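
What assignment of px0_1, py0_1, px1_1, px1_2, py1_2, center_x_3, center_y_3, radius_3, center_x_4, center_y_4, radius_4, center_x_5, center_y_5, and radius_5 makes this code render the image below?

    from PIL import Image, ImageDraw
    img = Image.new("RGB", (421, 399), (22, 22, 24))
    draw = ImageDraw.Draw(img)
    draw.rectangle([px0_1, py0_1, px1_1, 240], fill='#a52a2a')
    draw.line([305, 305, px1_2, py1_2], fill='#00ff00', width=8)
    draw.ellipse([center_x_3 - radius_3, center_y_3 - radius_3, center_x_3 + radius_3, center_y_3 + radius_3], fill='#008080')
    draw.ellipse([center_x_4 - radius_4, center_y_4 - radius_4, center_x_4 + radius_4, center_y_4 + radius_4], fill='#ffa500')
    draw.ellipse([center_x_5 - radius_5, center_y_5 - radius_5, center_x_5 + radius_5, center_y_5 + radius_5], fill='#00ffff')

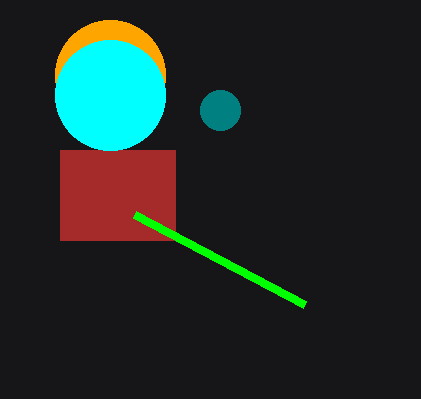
px0_1 = 60; py0_1 = 150; px1_1 = 175; px1_2 = 135; py1_2 = 215; center_x_3 = 220; center_y_3 = 110; radius_3 = 20; center_x_4 = 110; center_y_4 = 75; radius_4 = 55; center_x_5 = 110; center_y_5 = 95; radius_5 = 55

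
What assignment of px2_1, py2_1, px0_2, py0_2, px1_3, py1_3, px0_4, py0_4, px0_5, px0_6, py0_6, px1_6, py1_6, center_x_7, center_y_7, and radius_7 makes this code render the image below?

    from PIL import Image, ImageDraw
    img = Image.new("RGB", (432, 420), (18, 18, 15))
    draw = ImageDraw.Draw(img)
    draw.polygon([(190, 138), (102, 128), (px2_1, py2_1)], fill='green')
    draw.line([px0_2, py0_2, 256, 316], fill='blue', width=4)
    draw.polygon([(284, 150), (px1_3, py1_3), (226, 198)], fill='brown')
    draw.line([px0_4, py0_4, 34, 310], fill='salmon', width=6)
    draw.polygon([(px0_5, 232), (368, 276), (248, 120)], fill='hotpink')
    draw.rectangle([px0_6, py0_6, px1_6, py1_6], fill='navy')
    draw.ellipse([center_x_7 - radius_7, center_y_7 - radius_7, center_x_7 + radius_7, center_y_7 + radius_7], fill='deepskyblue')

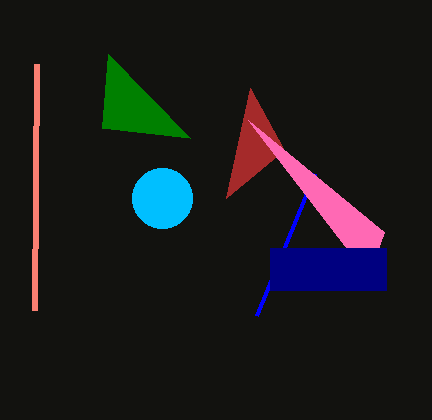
px2_1 = 108, py2_1 = 54, px0_2 = 314, py0_2 = 174, px1_3 = 250, py1_3 = 88, px0_4 = 36, py0_4 = 64, px0_5 = 384, px0_6 = 270, py0_6 = 248, px1_6 = 386, py1_6 = 290, center_x_7 = 162, center_y_7 = 198, radius_7 = 30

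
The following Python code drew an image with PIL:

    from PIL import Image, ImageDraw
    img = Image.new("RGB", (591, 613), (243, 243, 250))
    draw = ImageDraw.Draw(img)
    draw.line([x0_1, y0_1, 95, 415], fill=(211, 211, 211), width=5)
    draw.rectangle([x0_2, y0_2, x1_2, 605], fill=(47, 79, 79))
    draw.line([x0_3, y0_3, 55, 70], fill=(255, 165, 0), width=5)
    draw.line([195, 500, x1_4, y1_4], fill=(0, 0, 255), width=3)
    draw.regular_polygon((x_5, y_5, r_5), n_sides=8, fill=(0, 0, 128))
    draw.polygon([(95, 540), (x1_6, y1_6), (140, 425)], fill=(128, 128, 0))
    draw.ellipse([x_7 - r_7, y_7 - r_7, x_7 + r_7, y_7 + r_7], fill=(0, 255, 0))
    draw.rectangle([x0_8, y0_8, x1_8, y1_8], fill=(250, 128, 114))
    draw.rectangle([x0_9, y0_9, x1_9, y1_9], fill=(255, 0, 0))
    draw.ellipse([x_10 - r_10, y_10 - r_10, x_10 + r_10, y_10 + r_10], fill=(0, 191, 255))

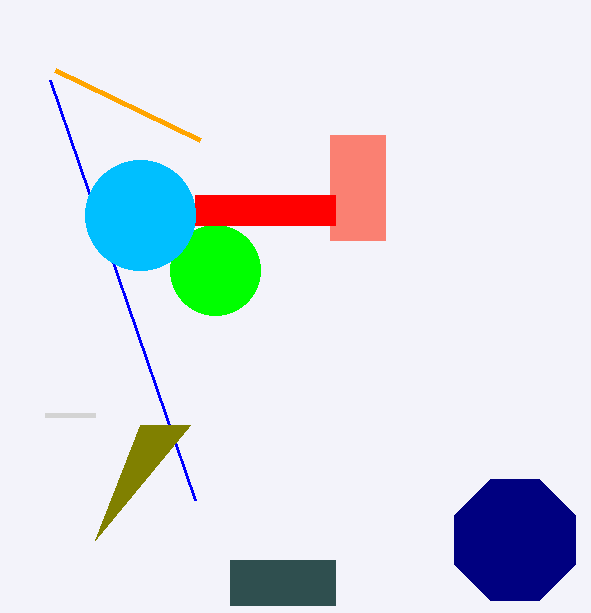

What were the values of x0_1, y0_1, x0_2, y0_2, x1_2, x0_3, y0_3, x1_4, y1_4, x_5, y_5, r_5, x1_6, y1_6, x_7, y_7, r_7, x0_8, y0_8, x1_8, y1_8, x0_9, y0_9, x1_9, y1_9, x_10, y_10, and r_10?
x0_1 = 45
y0_1 = 415
x0_2 = 230
y0_2 = 560
x1_2 = 335
x0_3 = 200
y0_3 = 140
x1_4 = 50
y1_4 = 80
x_5 = 515
y_5 = 540
r_5 = 65
x1_6 = 190
y1_6 = 425
x_7 = 215
y_7 = 270
r_7 = 45
x0_8 = 330
y0_8 = 135
x1_8 = 385
y1_8 = 240
x0_9 = 195
y0_9 = 195
x1_9 = 335
y1_9 = 225
x_10 = 140
y_10 = 215
r_10 = 55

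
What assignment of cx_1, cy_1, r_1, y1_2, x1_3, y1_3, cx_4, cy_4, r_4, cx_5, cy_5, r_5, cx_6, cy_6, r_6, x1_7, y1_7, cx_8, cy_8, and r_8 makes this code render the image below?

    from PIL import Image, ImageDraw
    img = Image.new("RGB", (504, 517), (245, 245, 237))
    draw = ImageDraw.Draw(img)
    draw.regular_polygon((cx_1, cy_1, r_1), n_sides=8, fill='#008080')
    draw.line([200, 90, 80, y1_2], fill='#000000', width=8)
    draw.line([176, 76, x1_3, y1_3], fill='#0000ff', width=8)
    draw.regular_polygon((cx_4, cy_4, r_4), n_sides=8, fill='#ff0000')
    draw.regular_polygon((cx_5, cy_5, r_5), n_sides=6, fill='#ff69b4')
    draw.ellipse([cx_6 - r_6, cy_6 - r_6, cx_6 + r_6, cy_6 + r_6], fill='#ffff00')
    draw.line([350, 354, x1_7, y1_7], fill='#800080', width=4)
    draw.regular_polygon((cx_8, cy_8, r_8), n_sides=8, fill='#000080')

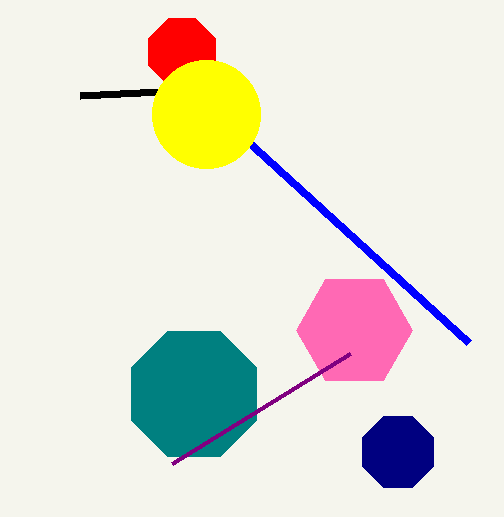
cx_1 = 194, cy_1 = 394, r_1 = 68, y1_2 = 96, x1_3 = 468, y1_3 = 342, cx_4 = 182, cy_4 = 52, r_4 = 36, cx_5 = 354, cy_5 = 330, r_5 = 58, cx_6 = 206, cy_6 = 114, r_6 = 54, x1_7 = 172, y1_7 = 464, cx_8 = 398, cy_8 = 452, r_8 = 38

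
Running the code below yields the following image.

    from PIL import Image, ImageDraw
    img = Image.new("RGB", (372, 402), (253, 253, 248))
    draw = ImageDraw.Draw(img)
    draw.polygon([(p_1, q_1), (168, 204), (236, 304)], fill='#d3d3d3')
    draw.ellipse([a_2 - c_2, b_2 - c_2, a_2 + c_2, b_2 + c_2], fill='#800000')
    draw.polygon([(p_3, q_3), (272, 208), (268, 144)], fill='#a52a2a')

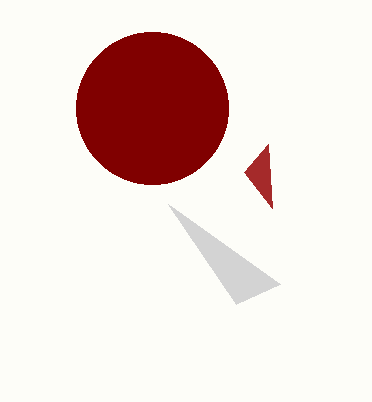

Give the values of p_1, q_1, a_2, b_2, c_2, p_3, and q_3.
p_1 = 280
q_1 = 284
a_2 = 152
b_2 = 108
c_2 = 76
p_3 = 244
q_3 = 172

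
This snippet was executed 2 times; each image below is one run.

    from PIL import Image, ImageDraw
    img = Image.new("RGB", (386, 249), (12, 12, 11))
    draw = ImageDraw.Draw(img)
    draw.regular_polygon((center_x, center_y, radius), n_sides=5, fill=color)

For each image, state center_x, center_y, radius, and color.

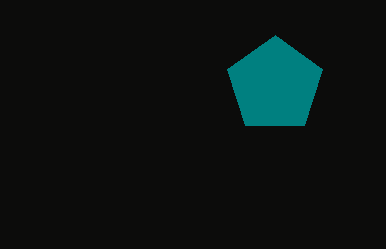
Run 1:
center_x = 275; center_y = 85; radius = 50; color = 'teal'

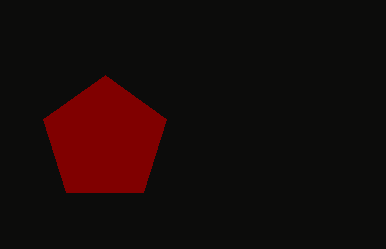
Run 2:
center_x = 105
center_y = 140
radius = 65
color = 'maroon'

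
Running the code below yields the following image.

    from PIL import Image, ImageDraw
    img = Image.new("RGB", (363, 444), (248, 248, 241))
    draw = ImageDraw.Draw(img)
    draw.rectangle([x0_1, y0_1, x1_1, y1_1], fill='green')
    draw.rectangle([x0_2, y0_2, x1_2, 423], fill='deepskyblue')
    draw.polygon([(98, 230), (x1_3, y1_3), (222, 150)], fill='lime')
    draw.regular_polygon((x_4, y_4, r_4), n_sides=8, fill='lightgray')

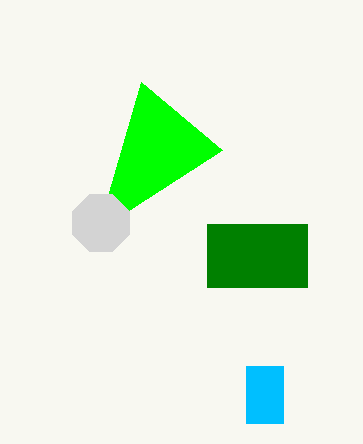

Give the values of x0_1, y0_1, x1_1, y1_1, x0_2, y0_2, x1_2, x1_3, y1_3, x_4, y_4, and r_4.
x0_1 = 207
y0_1 = 224
x1_1 = 307
y1_1 = 287
x0_2 = 246
y0_2 = 366
x1_2 = 283
x1_3 = 141
y1_3 = 82
x_4 = 101
y_4 = 223
r_4 = 31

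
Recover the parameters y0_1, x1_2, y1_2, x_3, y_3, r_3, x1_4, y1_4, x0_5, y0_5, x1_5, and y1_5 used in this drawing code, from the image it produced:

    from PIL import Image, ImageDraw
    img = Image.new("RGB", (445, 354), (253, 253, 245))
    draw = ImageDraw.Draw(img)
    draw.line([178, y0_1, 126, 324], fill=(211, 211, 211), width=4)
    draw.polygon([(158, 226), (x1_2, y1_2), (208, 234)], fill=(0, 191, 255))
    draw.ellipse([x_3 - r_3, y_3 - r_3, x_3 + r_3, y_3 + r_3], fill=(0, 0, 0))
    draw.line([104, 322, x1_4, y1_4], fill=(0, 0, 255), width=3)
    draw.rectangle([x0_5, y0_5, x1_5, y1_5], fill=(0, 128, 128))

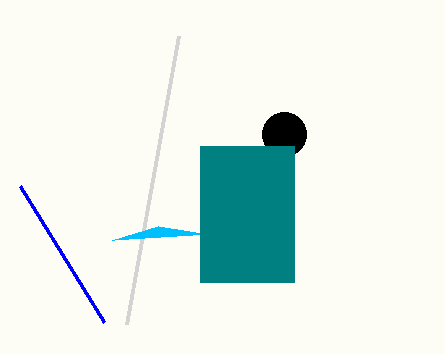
y0_1 = 36; x1_2 = 112; y1_2 = 240; x_3 = 284; y_3 = 134; r_3 = 22; x1_4 = 20; y1_4 = 186; x0_5 = 200; y0_5 = 146; x1_5 = 294; y1_5 = 282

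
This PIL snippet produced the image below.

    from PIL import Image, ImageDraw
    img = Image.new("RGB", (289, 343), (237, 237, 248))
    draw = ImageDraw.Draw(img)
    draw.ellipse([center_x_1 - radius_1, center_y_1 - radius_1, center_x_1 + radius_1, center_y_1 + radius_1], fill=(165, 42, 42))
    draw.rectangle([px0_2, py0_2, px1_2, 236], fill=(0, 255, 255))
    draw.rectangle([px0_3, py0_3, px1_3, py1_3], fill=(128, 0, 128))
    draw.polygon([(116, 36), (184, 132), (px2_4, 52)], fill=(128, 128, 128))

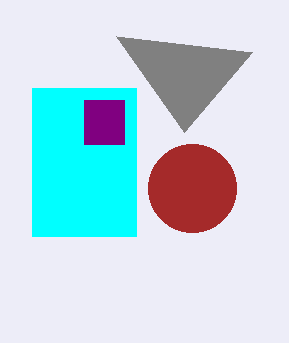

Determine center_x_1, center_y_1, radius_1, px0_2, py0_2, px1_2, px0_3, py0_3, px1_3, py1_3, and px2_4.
center_x_1 = 192, center_y_1 = 188, radius_1 = 44, px0_2 = 32, py0_2 = 88, px1_2 = 136, px0_3 = 84, py0_3 = 100, px1_3 = 124, py1_3 = 144, px2_4 = 252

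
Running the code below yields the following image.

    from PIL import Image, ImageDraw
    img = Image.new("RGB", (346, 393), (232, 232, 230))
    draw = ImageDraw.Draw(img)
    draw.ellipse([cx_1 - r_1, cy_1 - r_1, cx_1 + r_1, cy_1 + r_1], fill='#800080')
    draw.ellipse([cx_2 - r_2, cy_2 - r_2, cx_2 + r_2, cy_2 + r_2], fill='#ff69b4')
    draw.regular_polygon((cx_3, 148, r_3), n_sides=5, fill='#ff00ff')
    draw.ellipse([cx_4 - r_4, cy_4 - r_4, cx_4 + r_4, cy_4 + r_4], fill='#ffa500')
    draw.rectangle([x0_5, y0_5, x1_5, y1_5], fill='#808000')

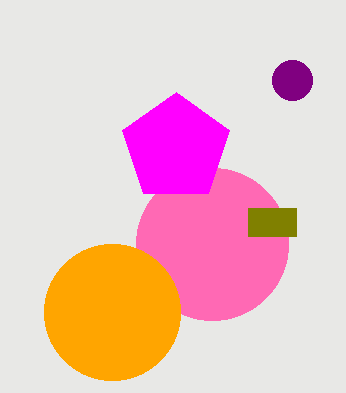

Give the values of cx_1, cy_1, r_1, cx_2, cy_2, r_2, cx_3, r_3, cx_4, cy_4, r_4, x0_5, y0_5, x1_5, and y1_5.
cx_1 = 292
cy_1 = 80
r_1 = 20
cx_2 = 212
cy_2 = 244
r_2 = 76
cx_3 = 176
r_3 = 56
cx_4 = 112
cy_4 = 312
r_4 = 68
x0_5 = 248
y0_5 = 208
x1_5 = 296
y1_5 = 236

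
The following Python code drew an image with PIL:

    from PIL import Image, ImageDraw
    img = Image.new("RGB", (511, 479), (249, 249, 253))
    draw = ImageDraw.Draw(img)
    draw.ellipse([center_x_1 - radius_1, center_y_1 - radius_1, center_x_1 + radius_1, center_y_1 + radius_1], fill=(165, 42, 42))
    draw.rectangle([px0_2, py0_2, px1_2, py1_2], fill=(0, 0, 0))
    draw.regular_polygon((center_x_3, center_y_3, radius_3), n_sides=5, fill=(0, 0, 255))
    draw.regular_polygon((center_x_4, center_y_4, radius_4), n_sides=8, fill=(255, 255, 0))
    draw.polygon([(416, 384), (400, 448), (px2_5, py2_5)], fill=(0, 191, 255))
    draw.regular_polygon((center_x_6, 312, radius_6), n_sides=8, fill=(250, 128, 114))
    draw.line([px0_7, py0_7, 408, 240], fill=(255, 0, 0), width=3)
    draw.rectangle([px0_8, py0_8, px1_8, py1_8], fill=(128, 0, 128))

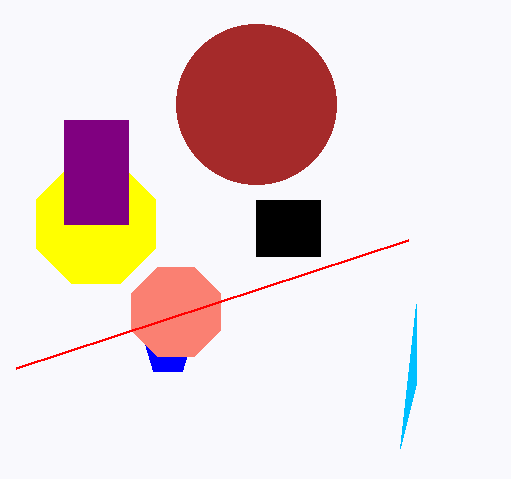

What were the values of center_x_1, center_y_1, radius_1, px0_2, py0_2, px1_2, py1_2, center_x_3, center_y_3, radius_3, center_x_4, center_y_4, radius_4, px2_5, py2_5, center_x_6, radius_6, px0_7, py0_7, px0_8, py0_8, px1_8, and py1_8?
center_x_1 = 256; center_y_1 = 104; radius_1 = 80; px0_2 = 256; py0_2 = 200; px1_2 = 320; py1_2 = 256; center_x_3 = 168; center_y_3 = 352; radius_3 = 24; center_x_4 = 96; center_y_4 = 224; radius_4 = 64; px2_5 = 416; py2_5 = 304; center_x_6 = 176; radius_6 = 48; px0_7 = 16; py0_7 = 368; px0_8 = 64; py0_8 = 120; px1_8 = 128; py1_8 = 224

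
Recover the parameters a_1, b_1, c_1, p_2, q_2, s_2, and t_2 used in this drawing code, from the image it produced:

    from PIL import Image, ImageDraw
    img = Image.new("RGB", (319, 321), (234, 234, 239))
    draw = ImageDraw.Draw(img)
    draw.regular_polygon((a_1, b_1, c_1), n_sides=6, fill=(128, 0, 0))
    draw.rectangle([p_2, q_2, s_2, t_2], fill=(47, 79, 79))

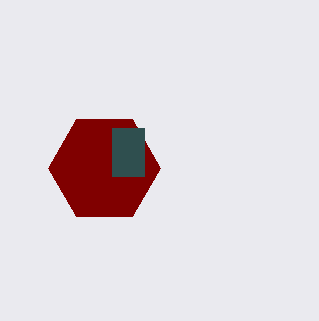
a_1 = 104; b_1 = 168; c_1 = 56; p_2 = 112; q_2 = 128; s_2 = 144; t_2 = 176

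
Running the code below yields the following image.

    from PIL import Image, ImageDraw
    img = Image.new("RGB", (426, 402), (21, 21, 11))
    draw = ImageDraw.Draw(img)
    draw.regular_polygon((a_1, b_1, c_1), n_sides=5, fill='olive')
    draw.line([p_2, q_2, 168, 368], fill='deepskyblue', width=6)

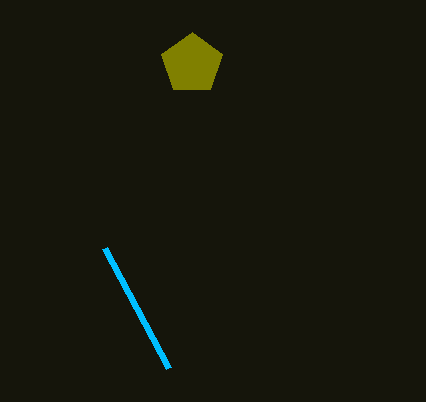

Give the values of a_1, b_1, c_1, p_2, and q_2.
a_1 = 192
b_1 = 64
c_1 = 32
p_2 = 104
q_2 = 248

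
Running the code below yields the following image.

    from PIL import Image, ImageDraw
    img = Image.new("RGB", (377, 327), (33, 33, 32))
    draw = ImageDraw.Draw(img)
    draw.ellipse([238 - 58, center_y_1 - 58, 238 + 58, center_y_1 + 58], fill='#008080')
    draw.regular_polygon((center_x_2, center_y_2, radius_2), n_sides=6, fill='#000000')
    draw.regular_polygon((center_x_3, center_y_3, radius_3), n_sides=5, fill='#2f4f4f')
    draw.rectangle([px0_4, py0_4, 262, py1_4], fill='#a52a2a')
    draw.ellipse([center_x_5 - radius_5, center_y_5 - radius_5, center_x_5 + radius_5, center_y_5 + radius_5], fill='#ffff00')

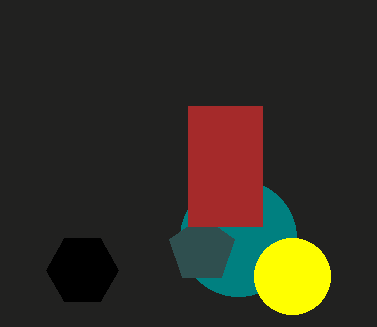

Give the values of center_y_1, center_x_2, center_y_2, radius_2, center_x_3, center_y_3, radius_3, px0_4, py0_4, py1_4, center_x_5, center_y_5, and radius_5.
center_y_1 = 238; center_x_2 = 82; center_y_2 = 270; radius_2 = 36; center_x_3 = 202; center_y_3 = 250; radius_3 = 34; px0_4 = 188; py0_4 = 106; py1_4 = 226; center_x_5 = 292; center_y_5 = 276; radius_5 = 38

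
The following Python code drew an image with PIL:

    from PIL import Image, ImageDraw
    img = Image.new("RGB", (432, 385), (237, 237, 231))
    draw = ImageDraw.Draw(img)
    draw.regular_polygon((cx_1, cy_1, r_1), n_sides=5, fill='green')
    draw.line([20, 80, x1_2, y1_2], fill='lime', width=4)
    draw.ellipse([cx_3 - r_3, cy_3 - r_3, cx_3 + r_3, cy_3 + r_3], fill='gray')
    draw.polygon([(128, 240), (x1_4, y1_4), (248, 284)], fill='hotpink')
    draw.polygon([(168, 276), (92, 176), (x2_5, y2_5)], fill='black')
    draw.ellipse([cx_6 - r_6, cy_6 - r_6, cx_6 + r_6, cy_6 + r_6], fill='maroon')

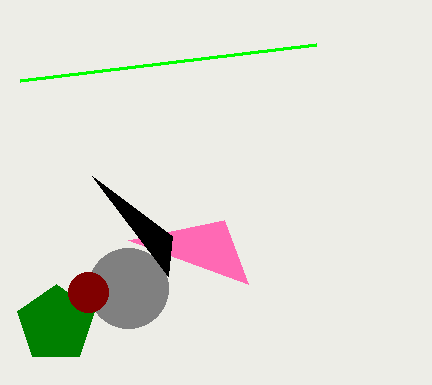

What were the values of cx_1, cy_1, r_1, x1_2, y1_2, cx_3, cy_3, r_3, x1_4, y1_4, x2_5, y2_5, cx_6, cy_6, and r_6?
cx_1 = 56, cy_1 = 324, r_1 = 40, x1_2 = 316, y1_2 = 44, cx_3 = 128, cy_3 = 288, r_3 = 40, x1_4 = 224, y1_4 = 220, x2_5 = 172, y2_5 = 236, cx_6 = 88, cy_6 = 292, r_6 = 20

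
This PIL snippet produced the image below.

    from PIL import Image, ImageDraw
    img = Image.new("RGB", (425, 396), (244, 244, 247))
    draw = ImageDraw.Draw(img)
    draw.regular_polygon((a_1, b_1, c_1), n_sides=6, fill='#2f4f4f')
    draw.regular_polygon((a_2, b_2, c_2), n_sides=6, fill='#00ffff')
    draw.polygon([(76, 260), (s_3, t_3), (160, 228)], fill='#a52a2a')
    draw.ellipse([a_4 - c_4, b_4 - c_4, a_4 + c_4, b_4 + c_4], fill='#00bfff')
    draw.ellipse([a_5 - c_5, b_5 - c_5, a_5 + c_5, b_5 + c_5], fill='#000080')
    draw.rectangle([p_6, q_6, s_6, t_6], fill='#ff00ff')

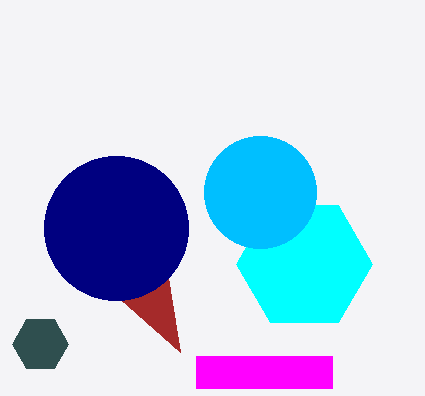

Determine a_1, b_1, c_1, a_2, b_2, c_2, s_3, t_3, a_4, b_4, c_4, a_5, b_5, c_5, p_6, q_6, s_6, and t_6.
a_1 = 40; b_1 = 344; c_1 = 28; a_2 = 304; b_2 = 264; c_2 = 68; s_3 = 180; t_3 = 352; a_4 = 260; b_4 = 192; c_4 = 56; a_5 = 116; b_5 = 228; c_5 = 72; p_6 = 196; q_6 = 356; s_6 = 332; t_6 = 388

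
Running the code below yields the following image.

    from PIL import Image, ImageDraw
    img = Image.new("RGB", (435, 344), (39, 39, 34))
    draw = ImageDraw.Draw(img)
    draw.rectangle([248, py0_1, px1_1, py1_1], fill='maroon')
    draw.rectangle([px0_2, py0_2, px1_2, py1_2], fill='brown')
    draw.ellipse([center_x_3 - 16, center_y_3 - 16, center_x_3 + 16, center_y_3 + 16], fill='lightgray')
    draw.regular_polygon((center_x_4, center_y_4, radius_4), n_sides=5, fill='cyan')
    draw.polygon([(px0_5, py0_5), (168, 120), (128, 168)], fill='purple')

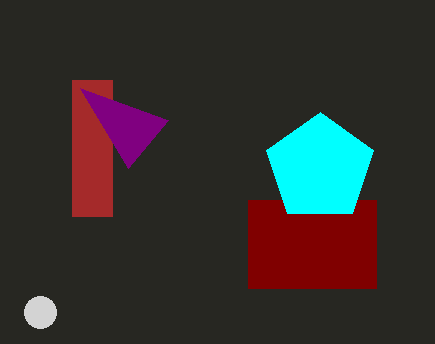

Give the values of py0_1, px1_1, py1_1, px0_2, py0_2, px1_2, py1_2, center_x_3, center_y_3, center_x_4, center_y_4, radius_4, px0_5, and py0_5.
py0_1 = 200, px1_1 = 376, py1_1 = 288, px0_2 = 72, py0_2 = 80, px1_2 = 112, py1_2 = 216, center_x_3 = 40, center_y_3 = 312, center_x_4 = 320, center_y_4 = 168, radius_4 = 56, px0_5 = 80, py0_5 = 88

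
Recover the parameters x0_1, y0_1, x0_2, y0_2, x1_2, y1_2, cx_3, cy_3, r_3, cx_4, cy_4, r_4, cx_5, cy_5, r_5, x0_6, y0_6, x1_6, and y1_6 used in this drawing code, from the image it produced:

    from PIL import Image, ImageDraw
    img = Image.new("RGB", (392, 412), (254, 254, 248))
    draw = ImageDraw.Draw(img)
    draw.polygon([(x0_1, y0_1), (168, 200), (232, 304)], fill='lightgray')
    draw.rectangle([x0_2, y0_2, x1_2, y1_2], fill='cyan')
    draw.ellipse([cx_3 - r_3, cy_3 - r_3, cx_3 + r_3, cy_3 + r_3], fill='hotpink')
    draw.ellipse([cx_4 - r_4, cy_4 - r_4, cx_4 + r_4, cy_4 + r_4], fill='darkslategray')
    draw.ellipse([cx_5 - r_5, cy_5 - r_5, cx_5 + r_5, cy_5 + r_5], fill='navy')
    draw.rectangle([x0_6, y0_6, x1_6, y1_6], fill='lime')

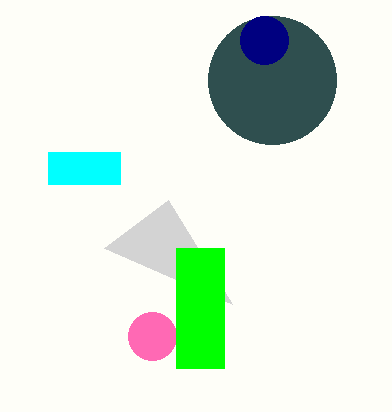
x0_1 = 104, y0_1 = 248, x0_2 = 48, y0_2 = 152, x1_2 = 120, y1_2 = 184, cx_3 = 152, cy_3 = 336, r_3 = 24, cx_4 = 272, cy_4 = 80, r_4 = 64, cx_5 = 264, cy_5 = 40, r_5 = 24, x0_6 = 176, y0_6 = 248, x1_6 = 224, y1_6 = 368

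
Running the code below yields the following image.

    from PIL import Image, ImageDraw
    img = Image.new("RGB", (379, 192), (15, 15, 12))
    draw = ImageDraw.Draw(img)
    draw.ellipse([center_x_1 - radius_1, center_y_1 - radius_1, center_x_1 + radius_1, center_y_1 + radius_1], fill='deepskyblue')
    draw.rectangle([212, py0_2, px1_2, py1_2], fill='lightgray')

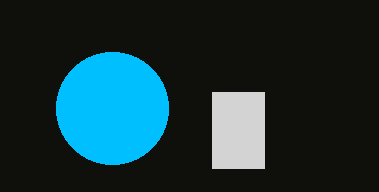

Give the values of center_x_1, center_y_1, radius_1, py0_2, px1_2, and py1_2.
center_x_1 = 112
center_y_1 = 108
radius_1 = 56
py0_2 = 92
px1_2 = 264
py1_2 = 168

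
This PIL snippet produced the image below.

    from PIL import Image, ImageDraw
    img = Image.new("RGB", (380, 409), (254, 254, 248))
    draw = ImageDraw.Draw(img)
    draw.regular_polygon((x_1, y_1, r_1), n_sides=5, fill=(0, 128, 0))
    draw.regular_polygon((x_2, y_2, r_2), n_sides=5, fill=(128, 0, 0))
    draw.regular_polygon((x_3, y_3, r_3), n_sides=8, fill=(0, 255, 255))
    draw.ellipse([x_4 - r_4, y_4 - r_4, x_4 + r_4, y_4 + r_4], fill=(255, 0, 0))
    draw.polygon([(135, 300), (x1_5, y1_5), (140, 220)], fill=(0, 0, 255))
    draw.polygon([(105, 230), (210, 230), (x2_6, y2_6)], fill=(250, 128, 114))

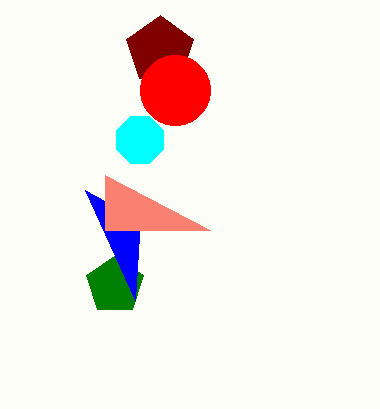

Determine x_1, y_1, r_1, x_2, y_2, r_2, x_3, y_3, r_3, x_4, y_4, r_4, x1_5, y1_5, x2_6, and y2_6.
x_1 = 115, y_1 = 285, r_1 = 30, x_2 = 160, y_2 = 50, r_2 = 35, x_3 = 140, y_3 = 140, r_3 = 25, x_4 = 175, y_4 = 90, r_4 = 35, x1_5 = 85, y1_5 = 190, x2_6 = 105, y2_6 = 175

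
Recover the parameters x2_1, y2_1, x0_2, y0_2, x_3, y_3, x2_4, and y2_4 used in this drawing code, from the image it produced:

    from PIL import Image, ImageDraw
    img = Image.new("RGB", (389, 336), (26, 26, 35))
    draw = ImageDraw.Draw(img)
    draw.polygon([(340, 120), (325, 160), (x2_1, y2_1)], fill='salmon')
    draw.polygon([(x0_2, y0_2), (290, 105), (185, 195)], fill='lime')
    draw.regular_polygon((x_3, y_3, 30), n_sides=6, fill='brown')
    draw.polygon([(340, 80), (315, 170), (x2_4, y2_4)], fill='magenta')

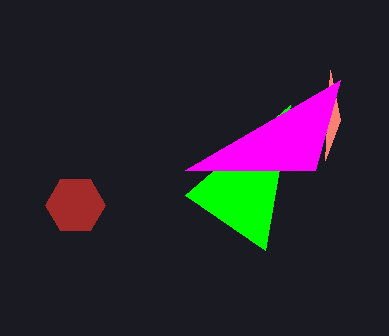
x2_1 = 330; y2_1 = 70; x0_2 = 265; y0_2 = 250; x_3 = 75; y_3 = 205; x2_4 = 185; y2_4 = 170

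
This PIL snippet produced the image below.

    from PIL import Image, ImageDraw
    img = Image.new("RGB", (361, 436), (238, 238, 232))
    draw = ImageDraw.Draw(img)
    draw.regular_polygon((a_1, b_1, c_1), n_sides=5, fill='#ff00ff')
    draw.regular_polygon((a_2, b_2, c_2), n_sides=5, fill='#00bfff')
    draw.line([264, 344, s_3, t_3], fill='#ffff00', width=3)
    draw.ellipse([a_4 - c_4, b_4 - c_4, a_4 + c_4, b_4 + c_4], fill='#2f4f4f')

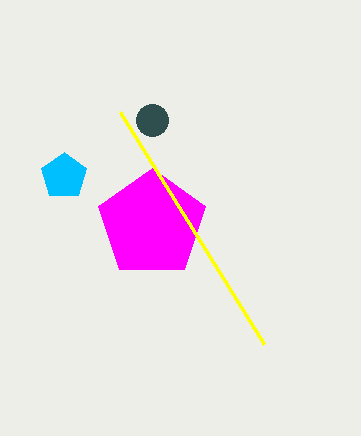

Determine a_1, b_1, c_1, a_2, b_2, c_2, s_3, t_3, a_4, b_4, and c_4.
a_1 = 152, b_1 = 224, c_1 = 56, a_2 = 64, b_2 = 176, c_2 = 24, s_3 = 120, t_3 = 112, a_4 = 152, b_4 = 120, c_4 = 16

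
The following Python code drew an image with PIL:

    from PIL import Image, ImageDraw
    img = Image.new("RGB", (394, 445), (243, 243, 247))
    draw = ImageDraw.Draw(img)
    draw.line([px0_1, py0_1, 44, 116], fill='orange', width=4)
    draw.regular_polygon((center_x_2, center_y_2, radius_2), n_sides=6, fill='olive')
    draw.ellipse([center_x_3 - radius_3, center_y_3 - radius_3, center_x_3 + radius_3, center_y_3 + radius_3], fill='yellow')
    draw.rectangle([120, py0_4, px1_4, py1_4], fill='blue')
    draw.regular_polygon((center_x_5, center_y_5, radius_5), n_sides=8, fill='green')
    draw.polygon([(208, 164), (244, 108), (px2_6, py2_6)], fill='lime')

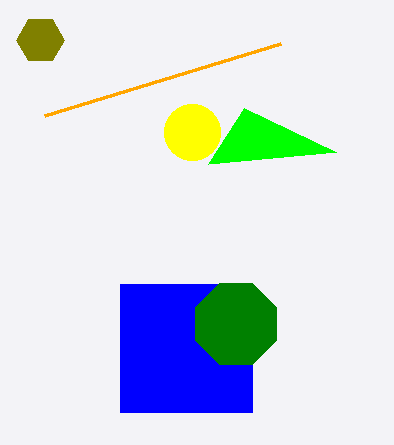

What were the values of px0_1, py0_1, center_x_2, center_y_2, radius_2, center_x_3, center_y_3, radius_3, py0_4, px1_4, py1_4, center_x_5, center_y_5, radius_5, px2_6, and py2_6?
px0_1 = 280, py0_1 = 44, center_x_2 = 40, center_y_2 = 40, radius_2 = 24, center_x_3 = 192, center_y_3 = 132, radius_3 = 28, py0_4 = 284, px1_4 = 252, py1_4 = 412, center_x_5 = 236, center_y_5 = 324, radius_5 = 44, px2_6 = 336, py2_6 = 152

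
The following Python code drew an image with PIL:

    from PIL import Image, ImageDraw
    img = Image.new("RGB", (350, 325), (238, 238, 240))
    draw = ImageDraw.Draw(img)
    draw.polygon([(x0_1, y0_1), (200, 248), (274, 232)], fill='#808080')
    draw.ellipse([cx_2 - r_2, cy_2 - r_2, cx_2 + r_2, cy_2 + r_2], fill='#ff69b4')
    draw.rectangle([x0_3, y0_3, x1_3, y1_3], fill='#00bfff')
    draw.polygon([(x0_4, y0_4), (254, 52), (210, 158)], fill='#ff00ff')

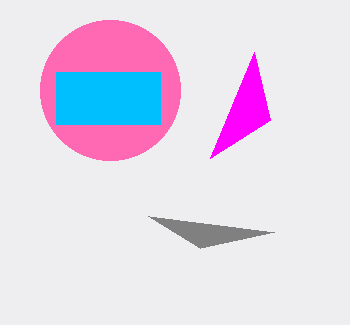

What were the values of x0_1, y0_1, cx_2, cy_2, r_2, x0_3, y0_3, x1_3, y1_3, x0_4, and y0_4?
x0_1 = 148; y0_1 = 216; cx_2 = 110; cy_2 = 90; r_2 = 70; x0_3 = 56; y0_3 = 72; x1_3 = 160; y1_3 = 124; x0_4 = 270; y0_4 = 120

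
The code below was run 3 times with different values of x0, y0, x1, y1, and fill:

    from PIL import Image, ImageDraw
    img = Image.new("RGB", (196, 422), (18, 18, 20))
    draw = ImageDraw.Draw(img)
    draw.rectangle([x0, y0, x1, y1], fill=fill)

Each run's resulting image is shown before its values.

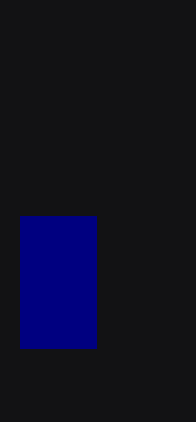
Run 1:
x0 = 20
y0 = 216
x1 = 96
y1 = 348
fill = 'navy'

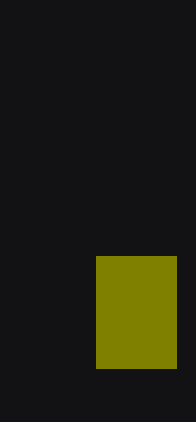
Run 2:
x0 = 96; y0 = 256; x1 = 176; y1 = 368; fill = 'olive'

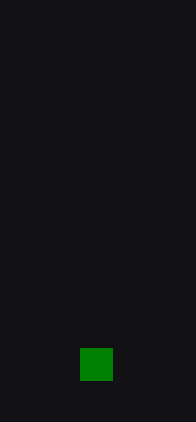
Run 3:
x0 = 80
y0 = 348
x1 = 112
y1 = 380
fill = 'green'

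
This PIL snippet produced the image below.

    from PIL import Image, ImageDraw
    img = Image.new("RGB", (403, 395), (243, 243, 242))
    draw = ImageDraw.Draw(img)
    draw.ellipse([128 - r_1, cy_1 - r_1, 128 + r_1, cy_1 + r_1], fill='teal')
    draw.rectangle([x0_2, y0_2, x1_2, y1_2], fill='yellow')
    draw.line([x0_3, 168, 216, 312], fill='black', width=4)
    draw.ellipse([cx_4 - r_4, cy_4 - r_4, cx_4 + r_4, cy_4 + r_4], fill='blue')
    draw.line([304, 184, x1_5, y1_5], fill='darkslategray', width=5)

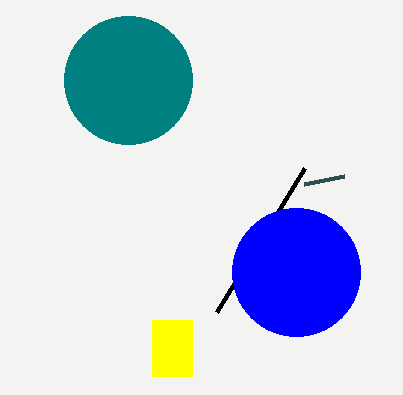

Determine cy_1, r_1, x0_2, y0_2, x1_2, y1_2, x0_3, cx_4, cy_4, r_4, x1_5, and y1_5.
cy_1 = 80
r_1 = 64
x0_2 = 152
y0_2 = 320
x1_2 = 192
y1_2 = 376
x0_3 = 304
cx_4 = 296
cy_4 = 272
r_4 = 64
x1_5 = 344
y1_5 = 176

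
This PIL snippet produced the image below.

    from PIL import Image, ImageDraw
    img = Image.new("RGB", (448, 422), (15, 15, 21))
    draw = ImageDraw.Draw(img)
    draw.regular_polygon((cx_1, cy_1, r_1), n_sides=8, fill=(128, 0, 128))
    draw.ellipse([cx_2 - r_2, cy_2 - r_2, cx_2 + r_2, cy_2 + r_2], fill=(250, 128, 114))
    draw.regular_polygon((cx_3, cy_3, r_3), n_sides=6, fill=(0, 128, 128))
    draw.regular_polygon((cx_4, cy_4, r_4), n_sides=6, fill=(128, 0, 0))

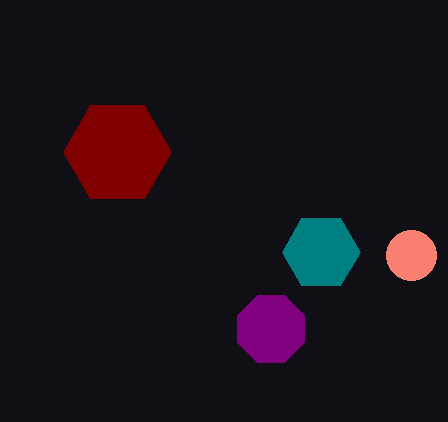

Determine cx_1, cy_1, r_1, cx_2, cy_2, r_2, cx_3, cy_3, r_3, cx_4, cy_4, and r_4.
cx_1 = 271
cy_1 = 329
r_1 = 36
cx_2 = 411
cy_2 = 255
r_2 = 25
cx_3 = 321
cy_3 = 252
r_3 = 39
cx_4 = 117
cy_4 = 152
r_4 = 54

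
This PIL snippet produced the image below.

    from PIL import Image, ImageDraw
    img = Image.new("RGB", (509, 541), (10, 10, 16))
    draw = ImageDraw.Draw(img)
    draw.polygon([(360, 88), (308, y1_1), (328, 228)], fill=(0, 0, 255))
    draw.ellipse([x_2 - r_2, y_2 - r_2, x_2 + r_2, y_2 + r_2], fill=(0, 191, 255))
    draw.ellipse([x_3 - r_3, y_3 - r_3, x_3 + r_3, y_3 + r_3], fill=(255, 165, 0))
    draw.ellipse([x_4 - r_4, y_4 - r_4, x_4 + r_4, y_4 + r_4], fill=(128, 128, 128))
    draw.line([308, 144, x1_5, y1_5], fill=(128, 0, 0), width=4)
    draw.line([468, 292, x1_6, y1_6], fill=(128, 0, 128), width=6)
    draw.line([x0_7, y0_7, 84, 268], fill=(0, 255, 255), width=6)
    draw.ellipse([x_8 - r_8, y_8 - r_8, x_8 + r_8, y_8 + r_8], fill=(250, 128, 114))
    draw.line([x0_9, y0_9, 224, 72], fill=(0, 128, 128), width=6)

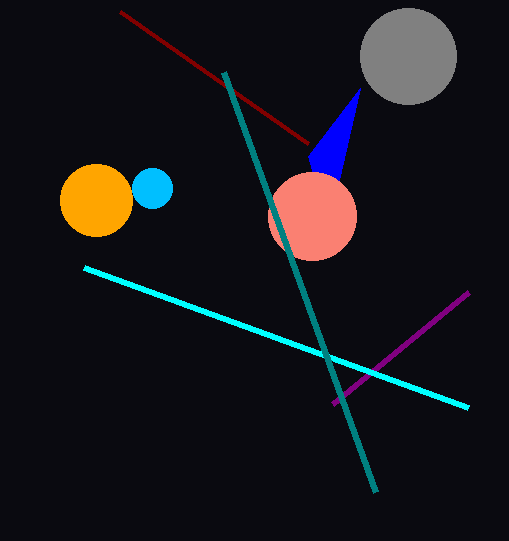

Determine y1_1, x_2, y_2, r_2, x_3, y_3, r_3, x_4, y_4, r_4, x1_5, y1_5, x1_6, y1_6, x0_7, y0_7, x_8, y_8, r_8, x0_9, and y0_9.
y1_1 = 156; x_2 = 152; y_2 = 188; r_2 = 20; x_3 = 96; y_3 = 200; r_3 = 36; x_4 = 408; y_4 = 56; r_4 = 48; x1_5 = 120; y1_5 = 12; x1_6 = 332; y1_6 = 404; x0_7 = 468; y0_7 = 408; x_8 = 312; y_8 = 216; r_8 = 44; x0_9 = 376; y0_9 = 492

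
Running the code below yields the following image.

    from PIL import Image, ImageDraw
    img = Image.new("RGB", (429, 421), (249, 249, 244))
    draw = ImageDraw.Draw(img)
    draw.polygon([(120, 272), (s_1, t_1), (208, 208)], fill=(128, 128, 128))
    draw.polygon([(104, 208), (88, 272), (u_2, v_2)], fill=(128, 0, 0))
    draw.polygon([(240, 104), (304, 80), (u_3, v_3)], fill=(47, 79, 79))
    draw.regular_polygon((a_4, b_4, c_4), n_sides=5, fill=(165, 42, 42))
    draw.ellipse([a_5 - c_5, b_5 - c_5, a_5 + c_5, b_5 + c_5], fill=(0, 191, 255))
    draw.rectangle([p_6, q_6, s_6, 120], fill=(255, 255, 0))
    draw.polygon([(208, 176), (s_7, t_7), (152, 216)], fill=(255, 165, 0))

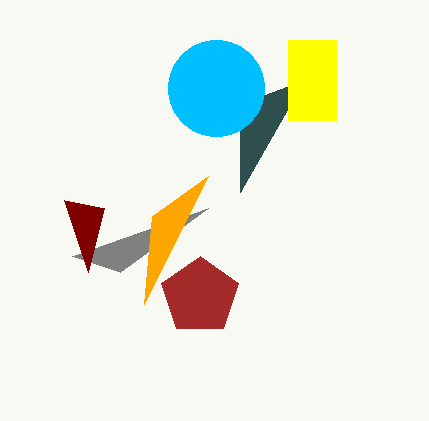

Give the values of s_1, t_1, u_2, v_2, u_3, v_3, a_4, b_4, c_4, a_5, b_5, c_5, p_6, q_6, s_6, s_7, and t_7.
s_1 = 72; t_1 = 256; u_2 = 64; v_2 = 200; u_3 = 240; v_3 = 192; a_4 = 200; b_4 = 296; c_4 = 40; a_5 = 216; b_5 = 88; c_5 = 48; p_6 = 288; q_6 = 40; s_6 = 336; s_7 = 144; t_7 = 304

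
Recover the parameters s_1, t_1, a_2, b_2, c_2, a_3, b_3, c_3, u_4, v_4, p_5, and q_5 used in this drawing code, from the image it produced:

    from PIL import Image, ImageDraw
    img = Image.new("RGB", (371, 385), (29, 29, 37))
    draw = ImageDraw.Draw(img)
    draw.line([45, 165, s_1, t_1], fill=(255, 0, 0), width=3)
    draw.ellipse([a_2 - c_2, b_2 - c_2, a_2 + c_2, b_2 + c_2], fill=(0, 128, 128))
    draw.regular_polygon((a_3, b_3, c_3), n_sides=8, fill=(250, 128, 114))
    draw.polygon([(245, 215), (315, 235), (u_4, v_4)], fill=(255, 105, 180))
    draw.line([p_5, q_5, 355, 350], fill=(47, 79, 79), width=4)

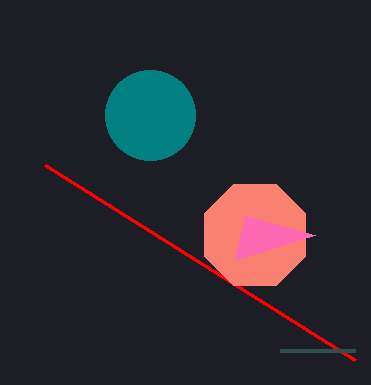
s_1 = 355, t_1 = 360, a_2 = 150, b_2 = 115, c_2 = 45, a_3 = 255, b_3 = 235, c_3 = 55, u_4 = 235, v_4 = 260, p_5 = 280, q_5 = 350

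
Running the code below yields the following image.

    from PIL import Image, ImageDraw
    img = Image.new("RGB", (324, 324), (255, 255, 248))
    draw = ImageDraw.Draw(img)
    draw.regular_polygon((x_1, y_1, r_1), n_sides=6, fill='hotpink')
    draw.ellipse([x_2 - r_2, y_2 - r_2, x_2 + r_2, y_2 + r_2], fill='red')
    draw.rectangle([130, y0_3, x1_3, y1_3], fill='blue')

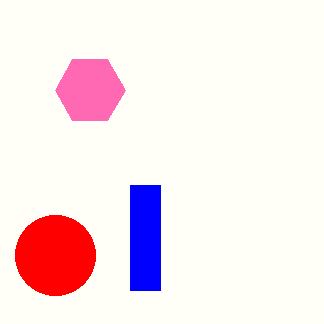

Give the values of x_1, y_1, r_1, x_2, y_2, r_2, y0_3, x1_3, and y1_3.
x_1 = 90; y_1 = 90; r_1 = 35; x_2 = 55; y_2 = 255; r_2 = 40; y0_3 = 185; x1_3 = 160; y1_3 = 290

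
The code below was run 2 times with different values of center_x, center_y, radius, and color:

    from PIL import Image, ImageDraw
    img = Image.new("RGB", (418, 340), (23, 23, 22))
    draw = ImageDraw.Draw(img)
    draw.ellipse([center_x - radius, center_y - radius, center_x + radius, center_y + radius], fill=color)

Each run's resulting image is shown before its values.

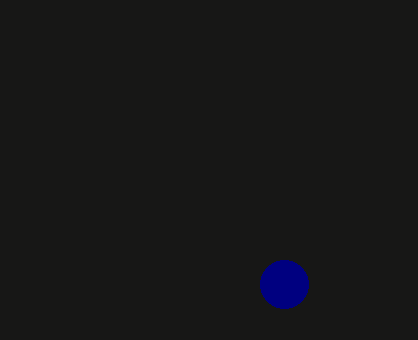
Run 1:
center_x = 284
center_y = 284
radius = 24
color = 'navy'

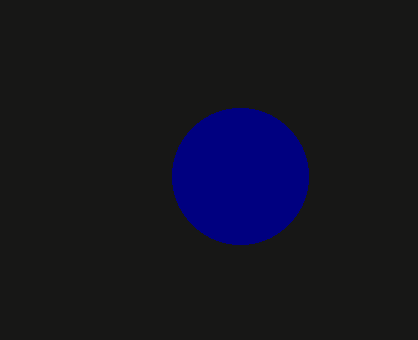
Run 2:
center_x = 240, center_y = 176, radius = 68, color = 'navy'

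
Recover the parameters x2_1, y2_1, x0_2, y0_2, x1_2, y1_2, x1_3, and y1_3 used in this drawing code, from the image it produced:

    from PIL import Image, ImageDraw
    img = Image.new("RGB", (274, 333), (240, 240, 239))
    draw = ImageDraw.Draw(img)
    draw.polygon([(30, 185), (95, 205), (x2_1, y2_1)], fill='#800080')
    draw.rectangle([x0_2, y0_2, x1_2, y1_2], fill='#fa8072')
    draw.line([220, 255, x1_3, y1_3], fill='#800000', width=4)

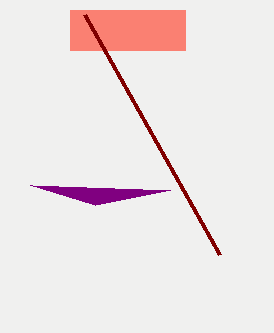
x2_1 = 170, y2_1 = 190, x0_2 = 70, y0_2 = 10, x1_2 = 185, y1_2 = 50, x1_3 = 85, y1_3 = 15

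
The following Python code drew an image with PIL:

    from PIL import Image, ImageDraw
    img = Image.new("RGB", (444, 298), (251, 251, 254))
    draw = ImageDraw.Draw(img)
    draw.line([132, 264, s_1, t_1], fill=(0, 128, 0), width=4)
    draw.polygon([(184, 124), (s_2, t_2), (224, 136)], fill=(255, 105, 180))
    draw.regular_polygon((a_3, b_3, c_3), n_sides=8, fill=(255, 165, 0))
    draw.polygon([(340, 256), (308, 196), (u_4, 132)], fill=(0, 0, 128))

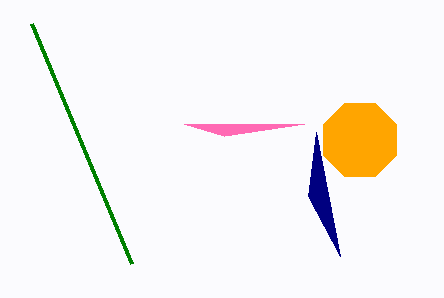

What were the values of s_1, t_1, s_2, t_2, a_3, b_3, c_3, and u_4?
s_1 = 32, t_1 = 24, s_2 = 304, t_2 = 124, a_3 = 360, b_3 = 140, c_3 = 40, u_4 = 316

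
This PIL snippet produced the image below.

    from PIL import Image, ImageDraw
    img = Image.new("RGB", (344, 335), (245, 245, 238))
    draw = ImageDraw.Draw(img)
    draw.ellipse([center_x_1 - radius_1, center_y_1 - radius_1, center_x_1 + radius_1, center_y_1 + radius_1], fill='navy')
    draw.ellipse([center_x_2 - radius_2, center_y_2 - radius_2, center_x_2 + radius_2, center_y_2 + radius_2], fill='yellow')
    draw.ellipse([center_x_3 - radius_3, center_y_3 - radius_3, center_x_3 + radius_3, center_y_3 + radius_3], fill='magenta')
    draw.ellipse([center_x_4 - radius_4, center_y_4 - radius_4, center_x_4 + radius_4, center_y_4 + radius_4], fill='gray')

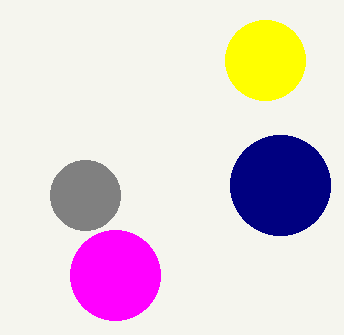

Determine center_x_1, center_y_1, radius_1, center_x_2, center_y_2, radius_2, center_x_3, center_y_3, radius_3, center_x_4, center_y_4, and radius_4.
center_x_1 = 280, center_y_1 = 185, radius_1 = 50, center_x_2 = 265, center_y_2 = 60, radius_2 = 40, center_x_3 = 115, center_y_3 = 275, radius_3 = 45, center_x_4 = 85, center_y_4 = 195, radius_4 = 35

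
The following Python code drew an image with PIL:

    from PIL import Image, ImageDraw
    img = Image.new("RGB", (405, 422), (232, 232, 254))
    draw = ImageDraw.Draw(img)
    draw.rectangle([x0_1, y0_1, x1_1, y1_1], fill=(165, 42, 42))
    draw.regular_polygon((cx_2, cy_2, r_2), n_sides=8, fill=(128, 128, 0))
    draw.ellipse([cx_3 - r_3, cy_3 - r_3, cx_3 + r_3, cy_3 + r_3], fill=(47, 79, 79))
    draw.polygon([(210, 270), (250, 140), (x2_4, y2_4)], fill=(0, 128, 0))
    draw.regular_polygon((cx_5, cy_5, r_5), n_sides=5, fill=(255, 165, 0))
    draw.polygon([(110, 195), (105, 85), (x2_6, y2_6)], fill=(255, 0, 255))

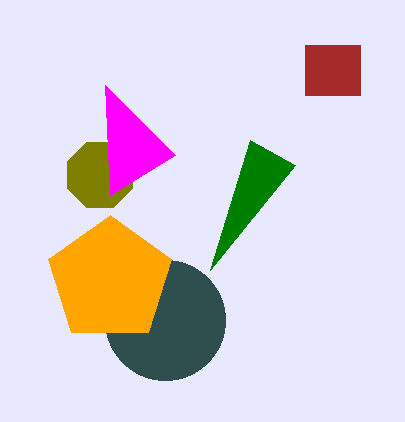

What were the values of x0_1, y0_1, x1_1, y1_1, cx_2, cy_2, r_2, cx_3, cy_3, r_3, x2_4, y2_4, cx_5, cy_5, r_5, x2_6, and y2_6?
x0_1 = 305, y0_1 = 45, x1_1 = 360, y1_1 = 95, cx_2 = 100, cy_2 = 175, r_2 = 35, cx_3 = 165, cy_3 = 320, r_3 = 60, x2_4 = 295, y2_4 = 165, cx_5 = 110, cy_5 = 280, r_5 = 65, x2_6 = 175, y2_6 = 155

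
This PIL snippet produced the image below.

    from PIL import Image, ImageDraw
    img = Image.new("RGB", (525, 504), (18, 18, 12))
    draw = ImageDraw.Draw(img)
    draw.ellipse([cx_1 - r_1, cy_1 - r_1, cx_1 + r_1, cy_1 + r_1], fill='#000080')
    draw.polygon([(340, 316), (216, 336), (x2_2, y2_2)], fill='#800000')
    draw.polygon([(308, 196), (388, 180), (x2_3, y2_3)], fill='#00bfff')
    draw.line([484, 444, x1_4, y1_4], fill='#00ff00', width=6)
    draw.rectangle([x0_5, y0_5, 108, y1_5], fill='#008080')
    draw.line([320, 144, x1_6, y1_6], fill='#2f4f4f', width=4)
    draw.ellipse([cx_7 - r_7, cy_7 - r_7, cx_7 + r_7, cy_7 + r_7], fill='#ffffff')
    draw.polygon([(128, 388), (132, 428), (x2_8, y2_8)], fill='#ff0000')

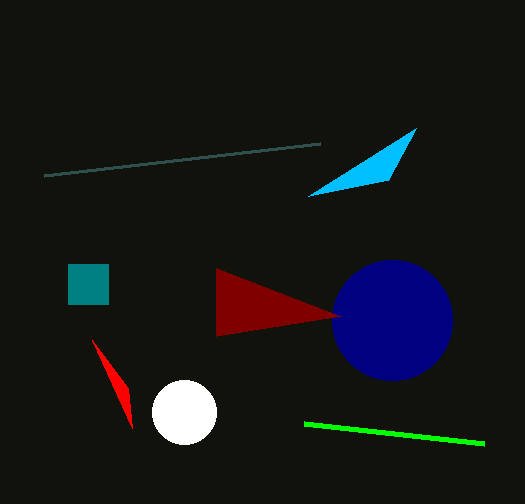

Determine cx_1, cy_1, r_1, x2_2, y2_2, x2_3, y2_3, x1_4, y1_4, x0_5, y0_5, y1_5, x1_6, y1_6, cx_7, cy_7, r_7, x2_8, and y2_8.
cx_1 = 392; cy_1 = 320; r_1 = 60; x2_2 = 216; y2_2 = 268; x2_3 = 416; y2_3 = 128; x1_4 = 304; y1_4 = 424; x0_5 = 68; y0_5 = 264; y1_5 = 304; x1_6 = 44; y1_6 = 176; cx_7 = 184; cy_7 = 412; r_7 = 32; x2_8 = 92; y2_8 = 340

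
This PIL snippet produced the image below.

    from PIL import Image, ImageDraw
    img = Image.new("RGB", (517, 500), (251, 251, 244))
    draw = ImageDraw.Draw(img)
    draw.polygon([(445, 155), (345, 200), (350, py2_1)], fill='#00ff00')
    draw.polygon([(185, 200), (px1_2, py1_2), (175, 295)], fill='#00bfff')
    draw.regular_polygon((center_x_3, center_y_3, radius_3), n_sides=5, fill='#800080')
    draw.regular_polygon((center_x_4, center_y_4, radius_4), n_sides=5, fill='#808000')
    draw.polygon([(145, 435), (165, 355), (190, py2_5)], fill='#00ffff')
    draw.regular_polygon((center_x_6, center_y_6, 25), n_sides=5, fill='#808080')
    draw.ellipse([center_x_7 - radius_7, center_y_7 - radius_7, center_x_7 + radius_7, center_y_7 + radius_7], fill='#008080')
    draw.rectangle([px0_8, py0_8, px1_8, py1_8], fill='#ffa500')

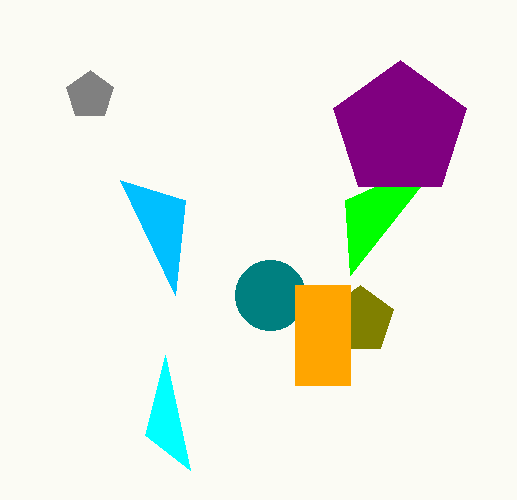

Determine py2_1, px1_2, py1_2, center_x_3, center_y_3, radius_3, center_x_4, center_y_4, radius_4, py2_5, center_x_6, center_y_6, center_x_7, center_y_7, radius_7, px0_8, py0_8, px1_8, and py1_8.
py2_1 = 275; px1_2 = 120; py1_2 = 180; center_x_3 = 400; center_y_3 = 130; radius_3 = 70; center_x_4 = 360; center_y_4 = 320; radius_4 = 35; py2_5 = 470; center_x_6 = 90; center_y_6 = 95; center_x_7 = 270; center_y_7 = 295; radius_7 = 35; px0_8 = 295; py0_8 = 285; px1_8 = 350; py1_8 = 385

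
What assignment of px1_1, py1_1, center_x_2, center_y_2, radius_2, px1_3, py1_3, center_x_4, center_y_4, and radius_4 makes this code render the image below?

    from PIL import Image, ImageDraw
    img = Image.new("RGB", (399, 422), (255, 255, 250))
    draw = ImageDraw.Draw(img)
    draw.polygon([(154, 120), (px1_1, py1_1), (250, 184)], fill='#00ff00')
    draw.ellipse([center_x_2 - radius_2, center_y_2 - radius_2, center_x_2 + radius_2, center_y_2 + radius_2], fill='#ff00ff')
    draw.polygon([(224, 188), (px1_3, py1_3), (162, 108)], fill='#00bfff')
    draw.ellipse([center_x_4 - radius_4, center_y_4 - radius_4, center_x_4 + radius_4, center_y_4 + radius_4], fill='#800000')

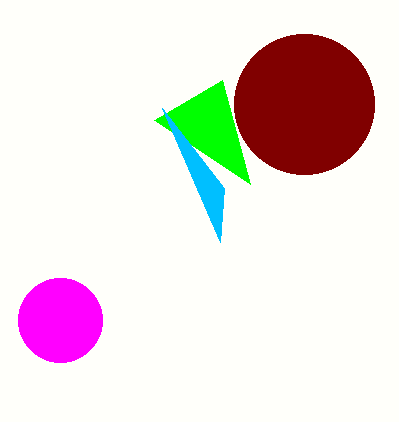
px1_1 = 222, py1_1 = 80, center_x_2 = 60, center_y_2 = 320, radius_2 = 42, px1_3 = 220, py1_3 = 242, center_x_4 = 304, center_y_4 = 104, radius_4 = 70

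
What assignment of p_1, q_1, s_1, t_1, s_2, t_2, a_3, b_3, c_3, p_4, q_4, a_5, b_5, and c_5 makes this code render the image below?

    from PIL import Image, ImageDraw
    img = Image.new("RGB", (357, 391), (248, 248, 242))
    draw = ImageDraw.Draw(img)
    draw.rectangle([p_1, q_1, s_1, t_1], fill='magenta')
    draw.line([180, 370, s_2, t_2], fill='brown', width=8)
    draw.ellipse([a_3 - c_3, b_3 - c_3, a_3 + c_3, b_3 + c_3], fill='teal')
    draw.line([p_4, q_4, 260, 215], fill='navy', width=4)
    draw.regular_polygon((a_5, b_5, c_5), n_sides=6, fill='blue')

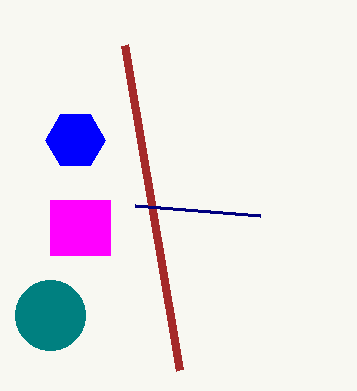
p_1 = 50
q_1 = 200
s_1 = 110
t_1 = 255
s_2 = 125
t_2 = 45
a_3 = 50
b_3 = 315
c_3 = 35
p_4 = 135
q_4 = 205
a_5 = 75
b_5 = 140
c_5 = 30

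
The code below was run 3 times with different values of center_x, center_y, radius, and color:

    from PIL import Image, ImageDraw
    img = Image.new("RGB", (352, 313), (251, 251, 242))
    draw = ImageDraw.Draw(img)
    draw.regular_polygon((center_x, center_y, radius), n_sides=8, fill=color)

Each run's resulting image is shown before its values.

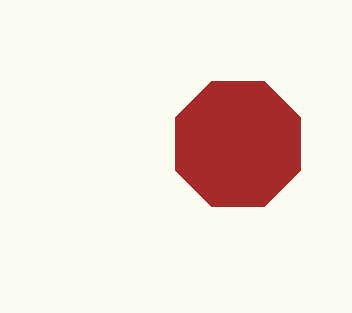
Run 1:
center_x = 238, center_y = 144, radius = 68, color = 'brown'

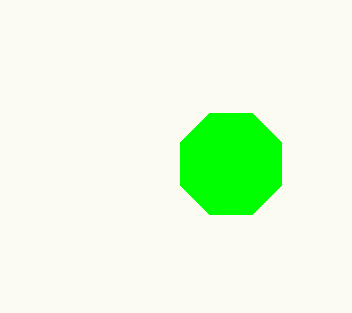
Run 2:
center_x = 231, center_y = 164, radius = 55, color = 'lime'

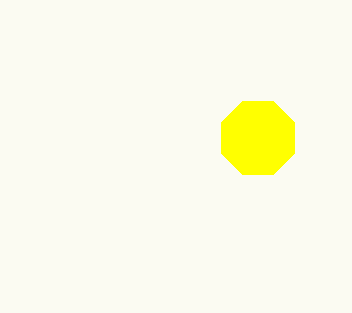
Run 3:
center_x = 258
center_y = 138
radius = 40
color = 'yellow'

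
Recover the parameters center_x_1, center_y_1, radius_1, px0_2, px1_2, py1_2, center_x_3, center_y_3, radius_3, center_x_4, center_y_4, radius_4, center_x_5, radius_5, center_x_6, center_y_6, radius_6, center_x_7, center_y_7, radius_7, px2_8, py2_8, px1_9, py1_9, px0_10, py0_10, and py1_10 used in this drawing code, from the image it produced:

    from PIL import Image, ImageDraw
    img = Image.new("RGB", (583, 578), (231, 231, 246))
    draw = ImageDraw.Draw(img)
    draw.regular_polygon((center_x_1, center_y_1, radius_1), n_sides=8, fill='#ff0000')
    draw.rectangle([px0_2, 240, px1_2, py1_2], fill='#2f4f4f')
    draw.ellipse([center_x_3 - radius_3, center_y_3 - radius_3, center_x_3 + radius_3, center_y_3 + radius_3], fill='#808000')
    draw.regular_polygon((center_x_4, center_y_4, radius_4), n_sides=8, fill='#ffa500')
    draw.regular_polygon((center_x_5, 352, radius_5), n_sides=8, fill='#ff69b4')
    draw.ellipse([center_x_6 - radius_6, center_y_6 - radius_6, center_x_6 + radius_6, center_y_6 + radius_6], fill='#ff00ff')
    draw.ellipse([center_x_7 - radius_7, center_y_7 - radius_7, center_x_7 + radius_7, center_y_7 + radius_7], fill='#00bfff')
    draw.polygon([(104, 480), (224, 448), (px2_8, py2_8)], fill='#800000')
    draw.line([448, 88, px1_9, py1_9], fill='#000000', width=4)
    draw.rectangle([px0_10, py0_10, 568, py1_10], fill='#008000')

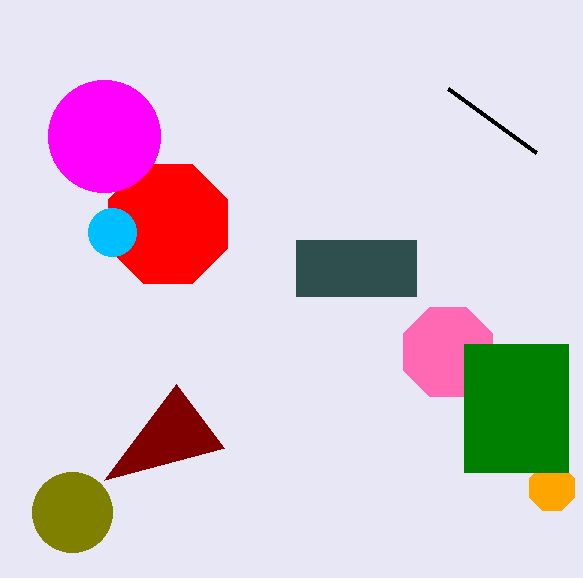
center_x_1 = 168; center_y_1 = 224; radius_1 = 64; px0_2 = 296; px1_2 = 416; py1_2 = 296; center_x_3 = 72; center_y_3 = 512; radius_3 = 40; center_x_4 = 552; center_y_4 = 488; radius_4 = 24; center_x_5 = 448; radius_5 = 48; center_x_6 = 104; center_y_6 = 136; radius_6 = 56; center_x_7 = 112; center_y_7 = 232; radius_7 = 24; px2_8 = 176; py2_8 = 384; px1_9 = 536; py1_9 = 152; px0_10 = 464; py0_10 = 344; py1_10 = 472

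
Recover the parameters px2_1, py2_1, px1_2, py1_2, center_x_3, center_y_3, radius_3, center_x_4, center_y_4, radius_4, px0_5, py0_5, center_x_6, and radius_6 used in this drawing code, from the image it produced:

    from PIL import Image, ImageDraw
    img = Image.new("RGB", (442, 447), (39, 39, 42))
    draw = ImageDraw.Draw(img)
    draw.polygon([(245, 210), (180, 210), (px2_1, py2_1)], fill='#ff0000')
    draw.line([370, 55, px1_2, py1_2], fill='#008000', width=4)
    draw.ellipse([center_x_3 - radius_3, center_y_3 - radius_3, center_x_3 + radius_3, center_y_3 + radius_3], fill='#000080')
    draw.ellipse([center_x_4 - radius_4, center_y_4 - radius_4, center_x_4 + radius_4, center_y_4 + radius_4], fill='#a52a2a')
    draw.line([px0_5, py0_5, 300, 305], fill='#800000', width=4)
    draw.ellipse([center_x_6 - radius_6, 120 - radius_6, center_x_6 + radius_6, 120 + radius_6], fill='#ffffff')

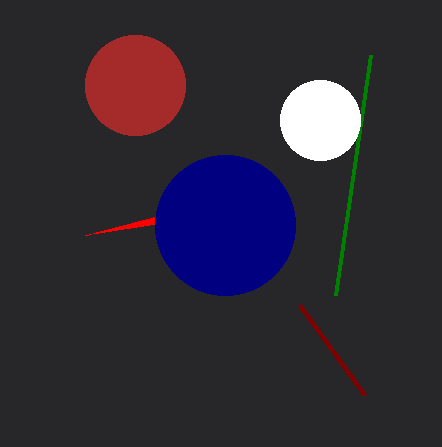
px2_1 = 85, py2_1 = 235, px1_2 = 335, py1_2 = 295, center_x_3 = 225, center_y_3 = 225, radius_3 = 70, center_x_4 = 135, center_y_4 = 85, radius_4 = 50, px0_5 = 365, py0_5 = 395, center_x_6 = 320, radius_6 = 40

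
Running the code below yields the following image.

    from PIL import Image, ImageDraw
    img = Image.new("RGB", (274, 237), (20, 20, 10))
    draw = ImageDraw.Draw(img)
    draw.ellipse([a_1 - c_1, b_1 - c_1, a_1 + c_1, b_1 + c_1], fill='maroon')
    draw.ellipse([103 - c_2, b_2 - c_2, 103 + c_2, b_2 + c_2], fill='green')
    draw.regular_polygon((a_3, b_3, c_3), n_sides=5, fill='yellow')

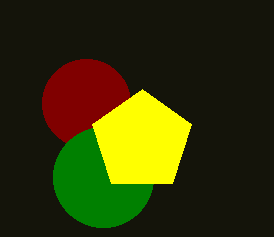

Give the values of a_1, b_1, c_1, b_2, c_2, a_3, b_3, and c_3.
a_1 = 86
b_1 = 103
c_1 = 44
b_2 = 177
c_2 = 50
a_3 = 142
b_3 = 141
c_3 = 52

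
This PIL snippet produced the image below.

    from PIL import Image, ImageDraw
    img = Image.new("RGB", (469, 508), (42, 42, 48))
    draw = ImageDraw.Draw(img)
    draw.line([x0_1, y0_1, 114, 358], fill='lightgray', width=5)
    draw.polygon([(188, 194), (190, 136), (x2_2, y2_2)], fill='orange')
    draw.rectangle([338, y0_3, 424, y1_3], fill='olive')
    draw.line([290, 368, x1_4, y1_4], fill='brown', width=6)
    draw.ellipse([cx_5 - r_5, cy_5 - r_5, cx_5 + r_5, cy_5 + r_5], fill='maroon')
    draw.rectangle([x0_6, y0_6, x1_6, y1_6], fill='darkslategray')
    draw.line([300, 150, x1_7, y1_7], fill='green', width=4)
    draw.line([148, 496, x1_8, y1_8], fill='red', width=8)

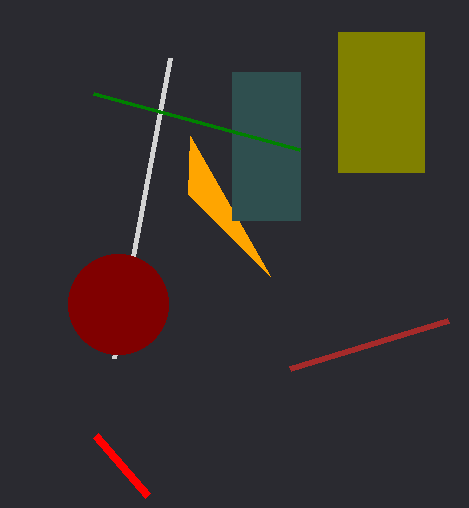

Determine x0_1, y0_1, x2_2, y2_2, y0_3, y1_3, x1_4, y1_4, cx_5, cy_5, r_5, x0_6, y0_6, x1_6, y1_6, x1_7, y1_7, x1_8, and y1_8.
x0_1 = 170
y0_1 = 58
x2_2 = 270
y2_2 = 276
y0_3 = 32
y1_3 = 172
x1_4 = 448
y1_4 = 320
cx_5 = 118
cy_5 = 304
r_5 = 50
x0_6 = 232
y0_6 = 72
x1_6 = 300
y1_6 = 220
x1_7 = 94
y1_7 = 94
x1_8 = 96
y1_8 = 436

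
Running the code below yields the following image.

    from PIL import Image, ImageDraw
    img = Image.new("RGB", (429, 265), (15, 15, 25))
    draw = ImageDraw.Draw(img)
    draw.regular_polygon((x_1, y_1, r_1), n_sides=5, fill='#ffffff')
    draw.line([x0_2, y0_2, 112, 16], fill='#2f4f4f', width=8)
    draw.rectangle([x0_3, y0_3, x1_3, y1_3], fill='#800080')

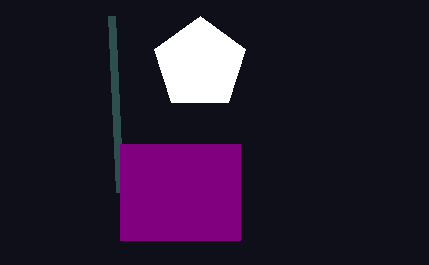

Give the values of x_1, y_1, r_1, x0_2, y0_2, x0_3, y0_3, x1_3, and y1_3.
x_1 = 200, y_1 = 64, r_1 = 48, x0_2 = 120, y0_2 = 192, x0_3 = 120, y0_3 = 144, x1_3 = 240, y1_3 = 240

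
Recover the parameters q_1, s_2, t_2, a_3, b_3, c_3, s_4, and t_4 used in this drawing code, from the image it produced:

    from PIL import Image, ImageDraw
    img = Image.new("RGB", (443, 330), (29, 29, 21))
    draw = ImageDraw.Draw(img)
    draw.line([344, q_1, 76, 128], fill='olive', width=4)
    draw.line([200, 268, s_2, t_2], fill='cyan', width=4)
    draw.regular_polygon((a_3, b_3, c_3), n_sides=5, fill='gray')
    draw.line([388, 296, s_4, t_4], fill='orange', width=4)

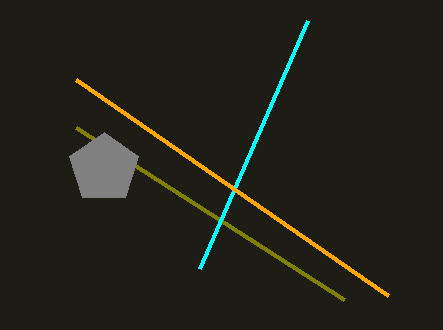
q_1 = 300
s_2 = 308
t_2 = 20
a_3 = 104
b_3 = 168
c_3 = 36
s_4 = 76
t_4 = 80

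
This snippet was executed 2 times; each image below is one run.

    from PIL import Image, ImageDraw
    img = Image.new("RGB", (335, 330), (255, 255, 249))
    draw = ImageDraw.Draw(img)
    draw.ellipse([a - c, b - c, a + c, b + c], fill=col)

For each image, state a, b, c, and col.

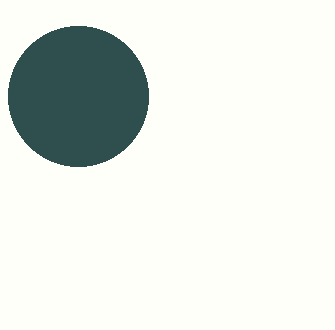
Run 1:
a = 78, b = 96, c = 70, col = 'darkslategray'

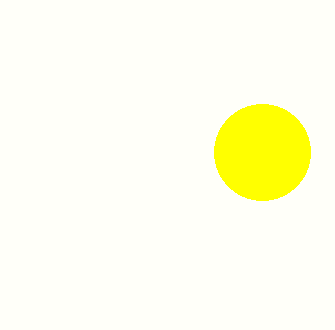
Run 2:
a = 262; b = 152; c = 48; col = 'yellow'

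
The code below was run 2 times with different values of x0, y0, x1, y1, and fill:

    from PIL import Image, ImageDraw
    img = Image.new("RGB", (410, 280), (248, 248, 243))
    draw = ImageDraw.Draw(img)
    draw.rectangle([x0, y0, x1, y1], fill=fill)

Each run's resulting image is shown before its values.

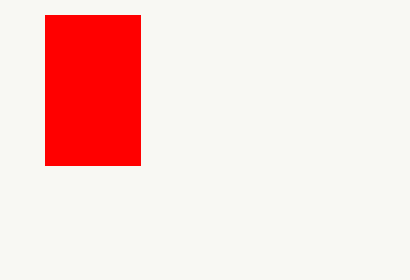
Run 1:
x0 = 45; y0 = 15; x1 = 140; y1 = 165; fill = 'red'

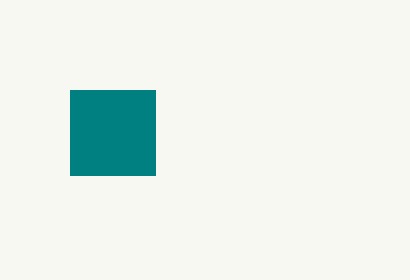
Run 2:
x0 = 70, y0 = 90, x1 = 155, y1 = 175, fill = 'teal'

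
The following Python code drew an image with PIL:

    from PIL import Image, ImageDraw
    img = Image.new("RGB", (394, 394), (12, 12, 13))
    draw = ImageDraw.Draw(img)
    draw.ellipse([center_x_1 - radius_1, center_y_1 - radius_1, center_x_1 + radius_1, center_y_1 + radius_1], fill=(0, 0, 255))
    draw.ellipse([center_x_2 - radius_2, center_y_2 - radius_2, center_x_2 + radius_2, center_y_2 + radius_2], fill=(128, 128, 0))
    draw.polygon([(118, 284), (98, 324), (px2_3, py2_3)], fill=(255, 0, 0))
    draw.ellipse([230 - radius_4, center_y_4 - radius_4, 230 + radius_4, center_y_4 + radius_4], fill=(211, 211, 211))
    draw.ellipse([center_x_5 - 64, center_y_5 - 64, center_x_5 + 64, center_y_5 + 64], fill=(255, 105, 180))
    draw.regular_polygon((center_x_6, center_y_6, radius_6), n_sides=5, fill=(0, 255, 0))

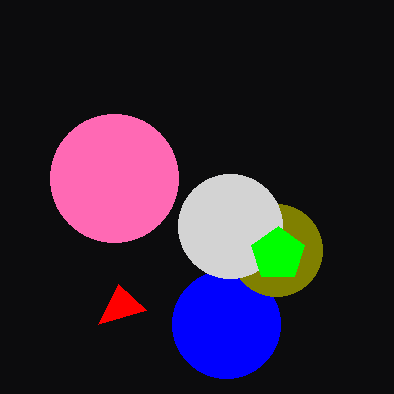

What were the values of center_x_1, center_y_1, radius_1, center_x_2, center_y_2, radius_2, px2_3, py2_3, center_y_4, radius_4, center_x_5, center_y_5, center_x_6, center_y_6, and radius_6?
center_x_1 = 226; center_y_1 = 324; radius_1 = 54; center_x_2 = 276; center_y_2 = 250; radius_2 = 46; px2_3 = 146; py2_3 = 310; center_y_4 = 226; radius_4 = 52; center_x_5 = 114; center_y_5 = 178; center_x_6 = 278; center_y_6 = 254; radius_6 = 28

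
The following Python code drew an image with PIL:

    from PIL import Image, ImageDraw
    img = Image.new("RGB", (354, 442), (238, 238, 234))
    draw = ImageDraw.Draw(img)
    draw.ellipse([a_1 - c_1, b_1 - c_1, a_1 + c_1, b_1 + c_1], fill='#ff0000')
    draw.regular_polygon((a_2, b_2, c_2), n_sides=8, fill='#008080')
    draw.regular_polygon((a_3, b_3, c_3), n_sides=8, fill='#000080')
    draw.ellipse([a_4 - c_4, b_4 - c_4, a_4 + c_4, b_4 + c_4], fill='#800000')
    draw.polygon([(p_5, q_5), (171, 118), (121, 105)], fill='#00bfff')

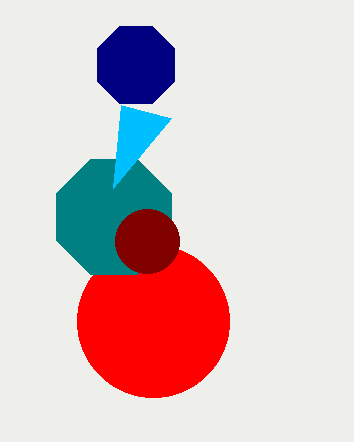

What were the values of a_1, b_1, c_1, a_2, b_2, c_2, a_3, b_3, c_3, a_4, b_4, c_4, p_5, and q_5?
a_1 = 153, b_1 = 321, c_1 = 76, a_2 = 114, b_2 = 217, c_2 = 62, a_3 = 136, b_3 = 65, c_3 = 42, a_4 = 147, b_4 = 241, c_4 = 32, p_5 = 113, q_5 = 188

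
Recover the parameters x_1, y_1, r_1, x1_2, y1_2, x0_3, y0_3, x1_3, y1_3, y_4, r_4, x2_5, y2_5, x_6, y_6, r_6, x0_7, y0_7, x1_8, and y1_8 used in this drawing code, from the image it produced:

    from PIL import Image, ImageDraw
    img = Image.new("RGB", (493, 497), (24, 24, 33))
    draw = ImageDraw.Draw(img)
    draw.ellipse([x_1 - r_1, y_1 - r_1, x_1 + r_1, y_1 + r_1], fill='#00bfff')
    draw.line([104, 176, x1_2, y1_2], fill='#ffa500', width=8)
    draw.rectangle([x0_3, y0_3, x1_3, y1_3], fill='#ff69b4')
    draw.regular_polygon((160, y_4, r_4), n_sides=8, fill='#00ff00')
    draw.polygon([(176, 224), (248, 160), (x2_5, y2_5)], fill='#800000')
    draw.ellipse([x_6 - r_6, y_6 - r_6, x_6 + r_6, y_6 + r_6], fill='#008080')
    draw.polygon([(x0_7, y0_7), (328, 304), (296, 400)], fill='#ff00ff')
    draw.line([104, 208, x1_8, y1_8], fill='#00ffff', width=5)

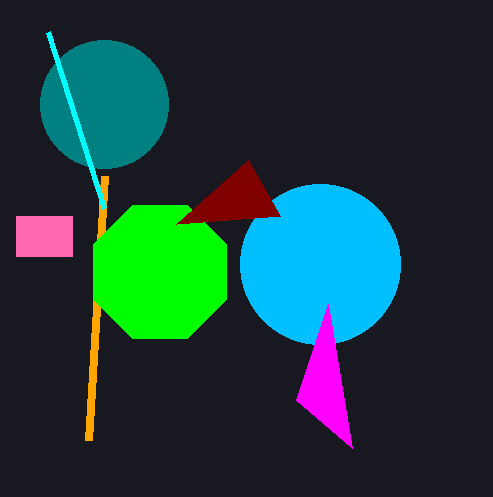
x_1 = 320
y_1 = 264
r_1 = 80
x1_2 = 88
y1_2 = 440
x0_3 = 16
y0_3 = 216
x1_3 = 72
y1_3 = 256
y_4 = 272
r_4 = 72
x2_5 = 280
y2_5 = 216
x_6 = 104
y_6 = 104
r_6 = 64
x0_7 = 352
y0_7 = 448
x1_8 = 48
y1_8 = 32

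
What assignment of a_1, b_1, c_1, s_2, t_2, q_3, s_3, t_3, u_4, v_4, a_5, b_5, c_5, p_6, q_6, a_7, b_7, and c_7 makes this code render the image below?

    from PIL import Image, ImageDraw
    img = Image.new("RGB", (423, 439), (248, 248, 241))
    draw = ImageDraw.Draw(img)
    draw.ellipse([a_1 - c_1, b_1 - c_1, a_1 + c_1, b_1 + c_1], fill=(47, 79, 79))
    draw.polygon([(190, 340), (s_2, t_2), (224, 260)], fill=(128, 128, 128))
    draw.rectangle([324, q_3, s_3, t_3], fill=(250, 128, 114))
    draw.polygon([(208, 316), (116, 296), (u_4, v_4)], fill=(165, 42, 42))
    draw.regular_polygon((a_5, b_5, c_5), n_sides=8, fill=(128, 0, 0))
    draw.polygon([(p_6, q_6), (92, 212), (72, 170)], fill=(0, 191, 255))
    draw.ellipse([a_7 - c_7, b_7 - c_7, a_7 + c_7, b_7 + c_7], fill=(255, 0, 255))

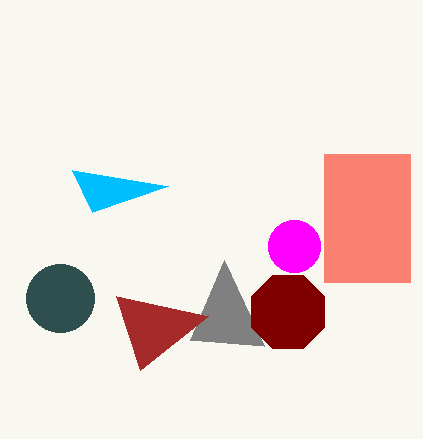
a_1 = 60; b_1 = 298; c_1 = 34; s_2 = 264; t_2 = 346; q_3 = 154; s_3 = 410; t_3 = 282; u_4 = 140; v_4 = 370; a_5 = 288; b_5 = 312; c_5 = 40; p_6 = 168; q_6 = 186; a_7 = 294; b_7 = 246; c_7 = 26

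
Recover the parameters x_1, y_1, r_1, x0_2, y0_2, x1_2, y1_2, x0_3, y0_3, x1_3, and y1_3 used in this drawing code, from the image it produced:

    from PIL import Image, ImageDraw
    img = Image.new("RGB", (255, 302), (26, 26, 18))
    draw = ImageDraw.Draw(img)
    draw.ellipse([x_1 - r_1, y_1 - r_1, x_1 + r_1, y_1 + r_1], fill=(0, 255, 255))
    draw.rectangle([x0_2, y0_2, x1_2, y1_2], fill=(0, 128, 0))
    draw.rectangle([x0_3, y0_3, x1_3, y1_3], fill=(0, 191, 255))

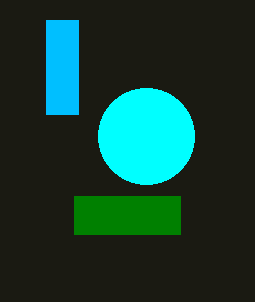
x_1 = 146, y_1 = 136, r_1 = 48, x0_2 = 74, y0_2 = 196, x1_2 = 180, y1_2 = 234, x0_3 = 46, y0_3 = 20, x1_3 = 78, y1_3 = 114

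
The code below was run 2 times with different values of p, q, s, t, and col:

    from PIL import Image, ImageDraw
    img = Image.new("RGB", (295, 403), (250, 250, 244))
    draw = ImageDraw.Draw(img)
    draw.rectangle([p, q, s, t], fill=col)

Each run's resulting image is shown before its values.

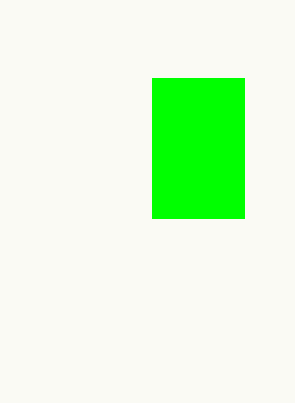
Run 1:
p = 152; q = 78; s = 244; t = 218; col = 'lime'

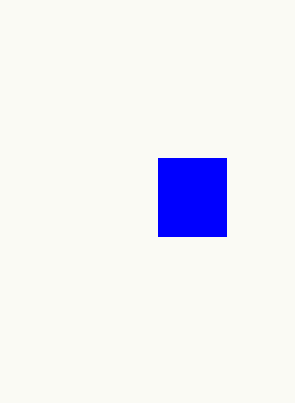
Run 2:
p = 158
q = 158
s = 226
t = 236
col = 'blue'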